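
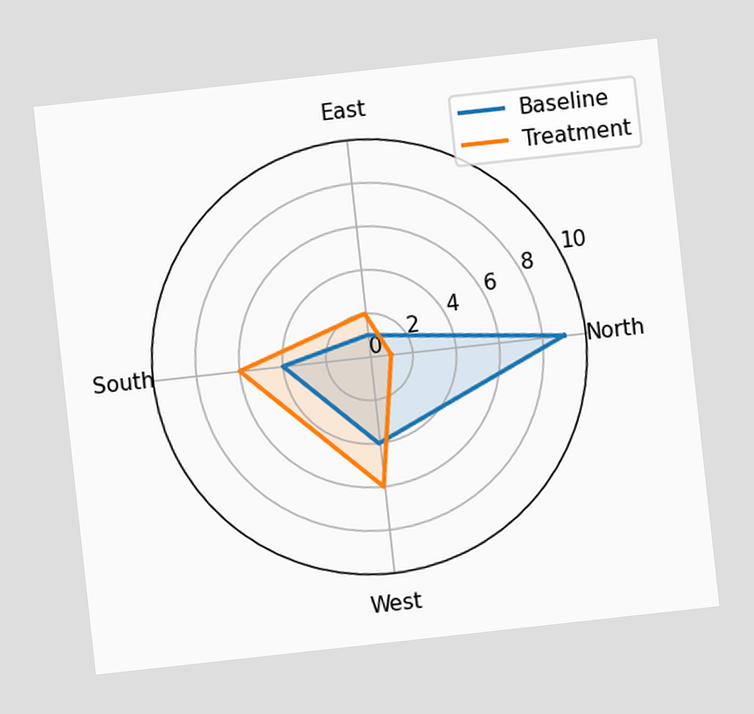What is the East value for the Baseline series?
1

The chart is tilted about 6° counter-clockwise. On the East axis, Baseline reaches 1.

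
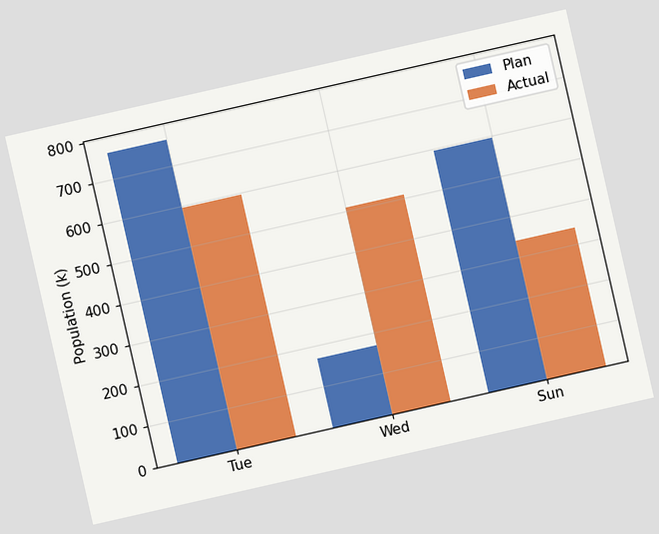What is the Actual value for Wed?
The chart is tilted about 13° counter-clockwise. The Actual bar at Wed reaches 510k on the y-axis.

510k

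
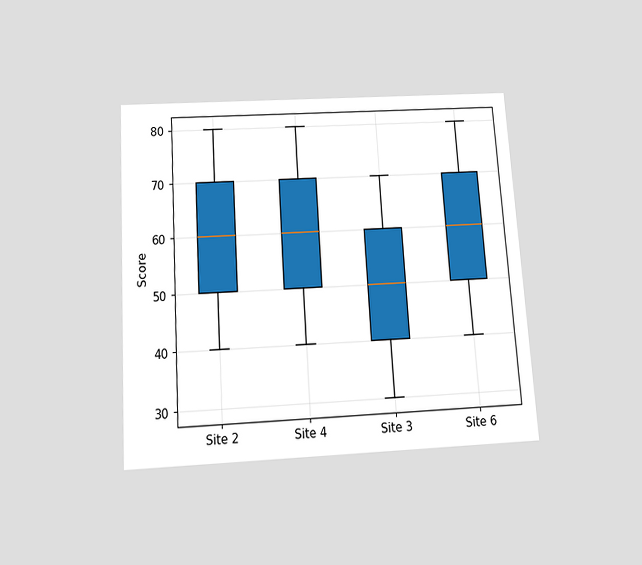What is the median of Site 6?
The chart is tilted about 4° counter-clockwise and viewed slightly from below. The median line in the Site 6 box sits at 60.

60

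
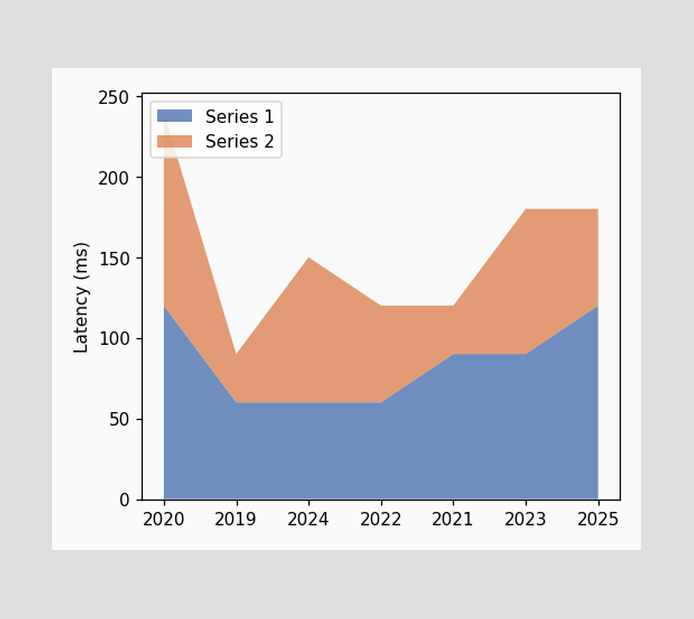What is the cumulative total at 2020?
240ms

The stacked total at 2020 reaches 240ms.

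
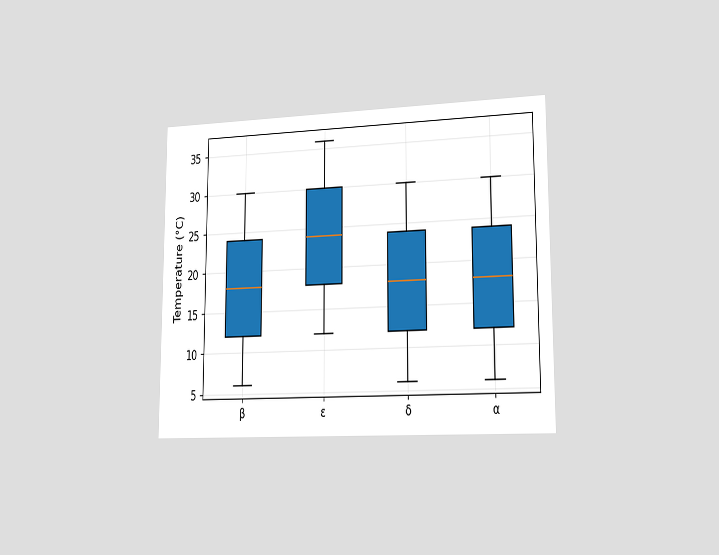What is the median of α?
The chart is viewed slightly from the right. The median line in the α box sits at 18°C.

18°C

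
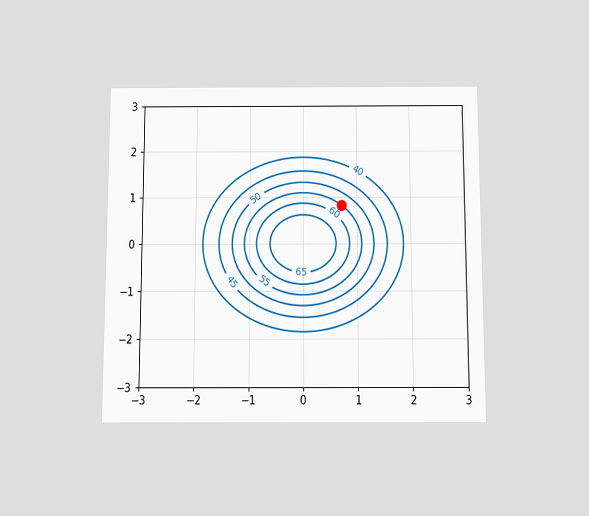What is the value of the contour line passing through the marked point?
55

The chart is viewed slightly from below. The marked point sits on the contour labelled 55.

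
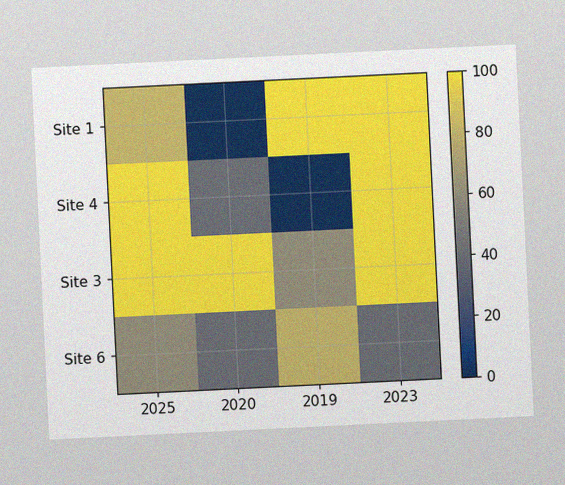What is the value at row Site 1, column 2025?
80

The chart is tilted about 3° counter-clockwise, with some photo noise. Matching cell (Site 1, 2025) against the colorbar gives 80.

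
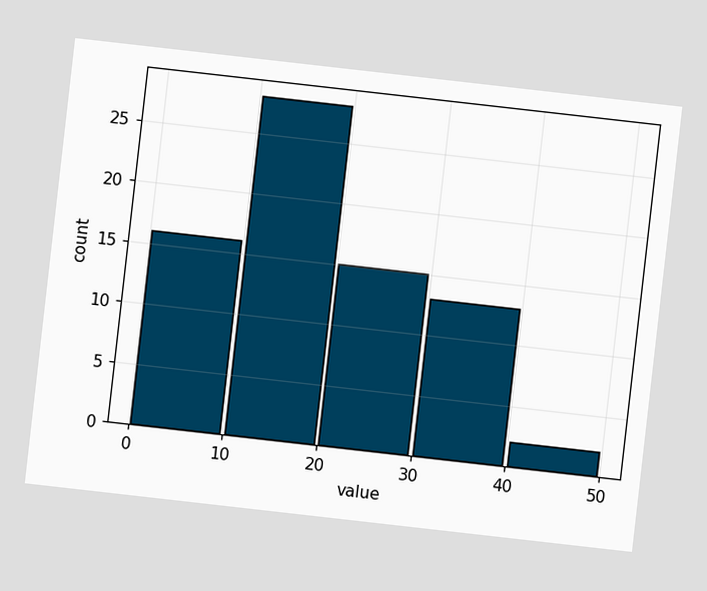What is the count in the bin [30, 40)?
The chart is tilted about 6° clockwise. The [30, 40) bin has height 13.

13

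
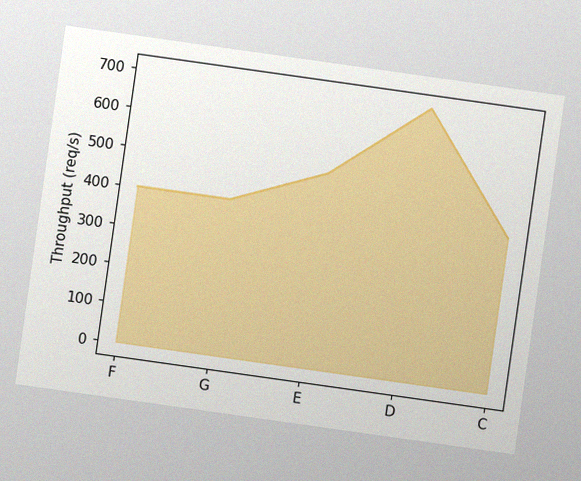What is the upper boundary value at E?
The chart is tilted about 8° clockwise, with some photo noise. At E the upper boundary is at 500req/s.

500req/s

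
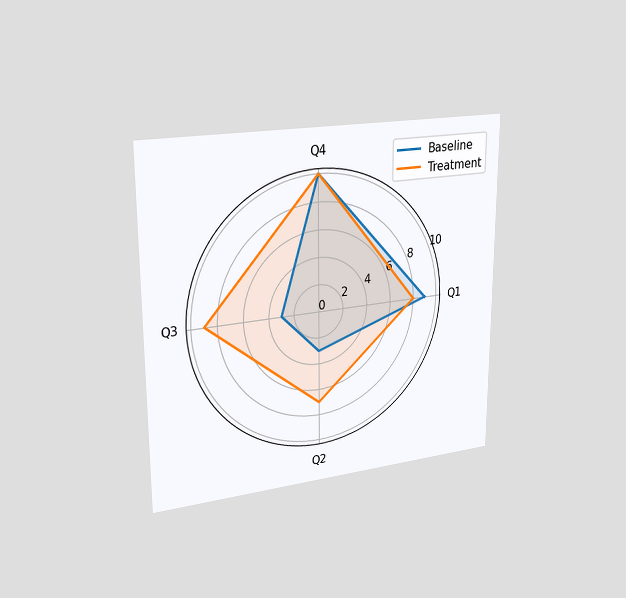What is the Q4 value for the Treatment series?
The chart is viewed slightly from the left. On the Q4 axis, Treatment reaches 10.

10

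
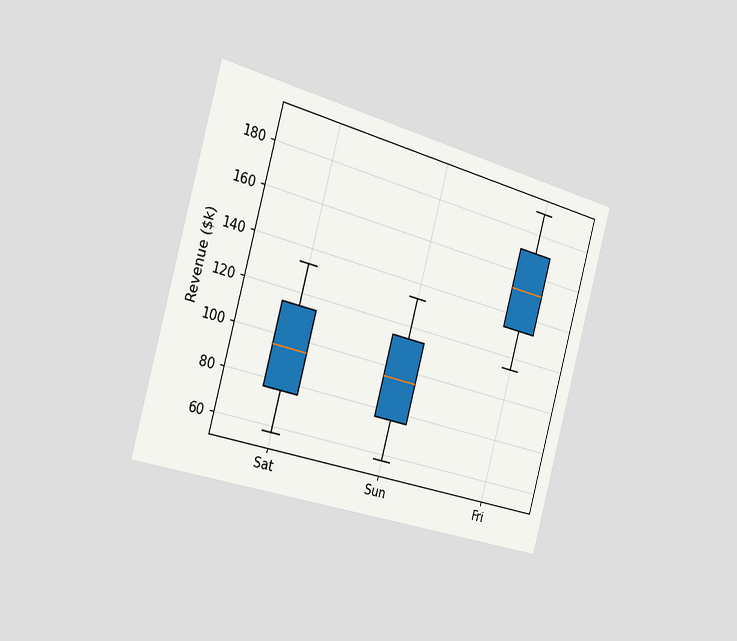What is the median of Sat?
$95k

The chart is tilted about 15° clockwise and viewed slightly from the left. The median line in the Sat box sits at $95k.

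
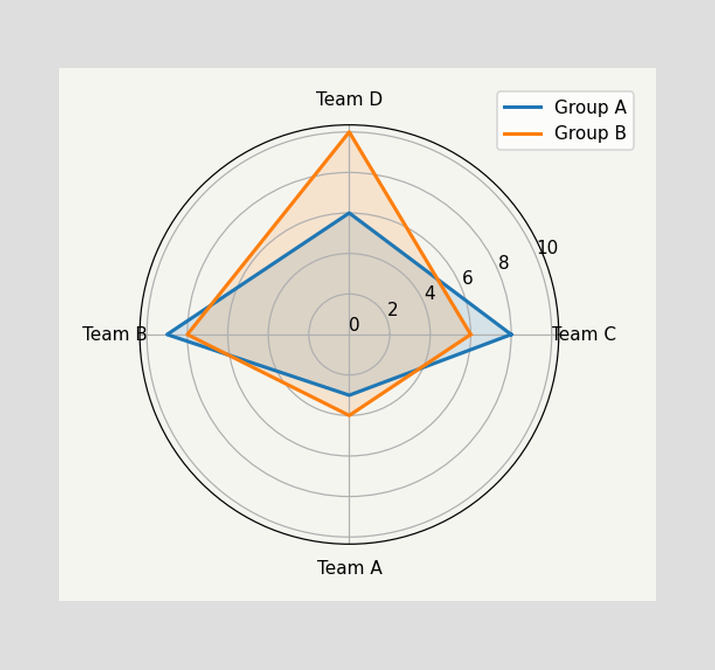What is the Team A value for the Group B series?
On the Team A axis, Group B reaches 4.

4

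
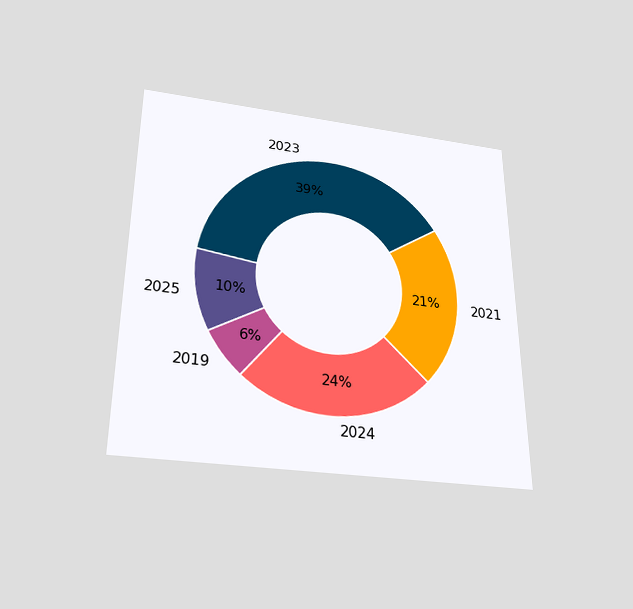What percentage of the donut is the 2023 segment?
39%

The chart is viewed slightly from below. The 2023 segment takes up 39% of the ring.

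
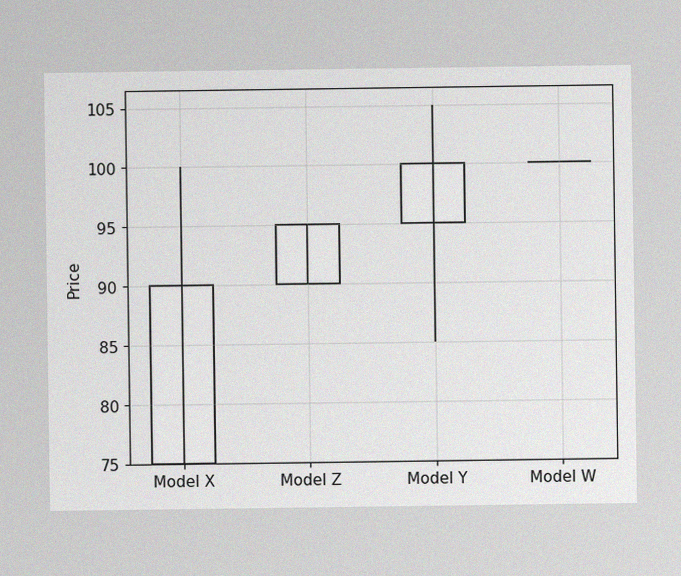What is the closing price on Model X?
90

The image has some photo noise and uneven lighting. The Model X candle closes at 90.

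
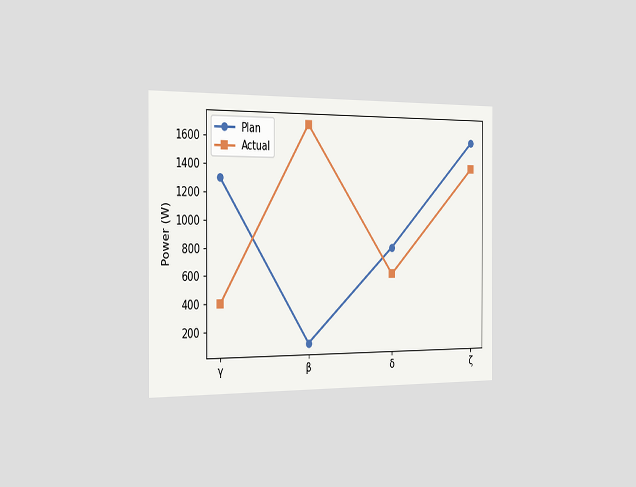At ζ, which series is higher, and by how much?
The chart is viewed slightly from the left. At ζ, Plan sits above the other line by 200W.

Plan, by 200W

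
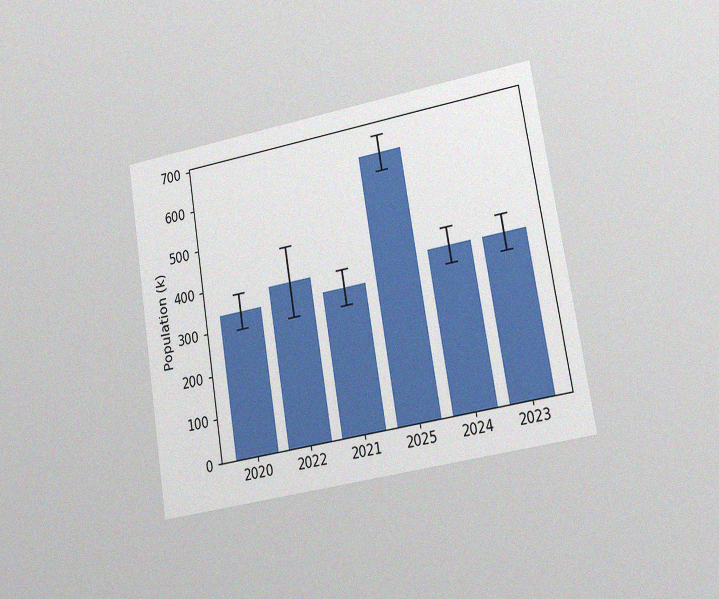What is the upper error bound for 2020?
378k

The chart is tilted about 10° counter-clockwise and viewed at a slight angle, with some photo noise. The 2020 bar's upper whisker reaches 378k.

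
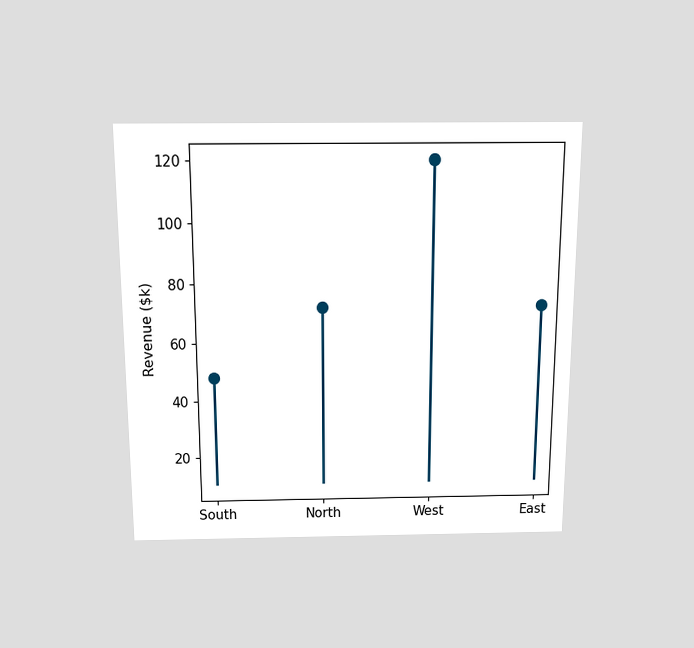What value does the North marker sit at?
$72k

The chart is viewed slightly from above. The North marker sits at $72k.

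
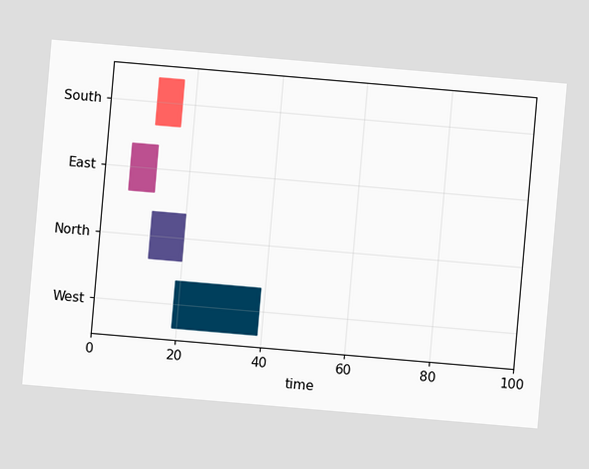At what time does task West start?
The chart is tilted about 5° clockwise. The West bar begins at t=19.

19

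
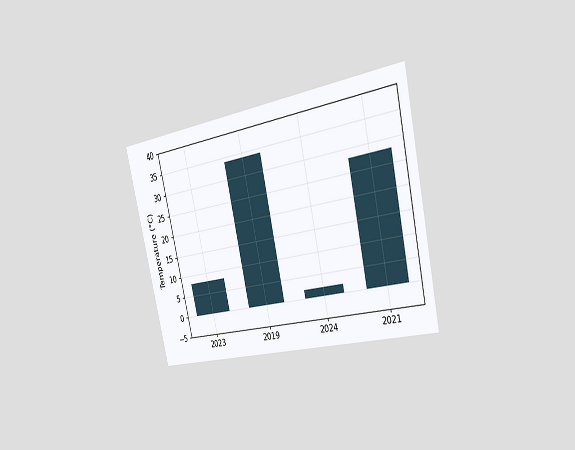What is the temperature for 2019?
The chart is tilted about 13° counter-clockwise and viewed slightly from the right. Reading along the chart's y-axis, the 2019 bar reaches 34°C.

34°C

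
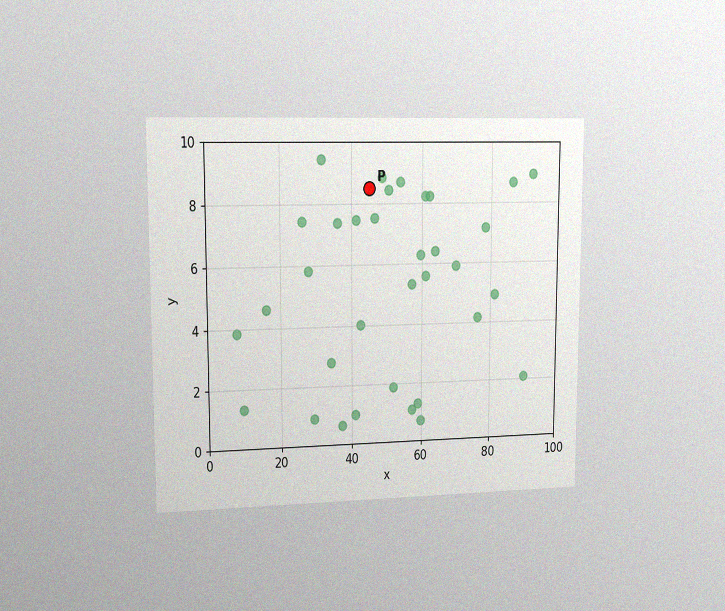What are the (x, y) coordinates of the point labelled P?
(45, 8.5)

The chart is viewed slightly from the left, with some photo noise. Following the gridlines from P to each axis, P sits at (45, 8.5).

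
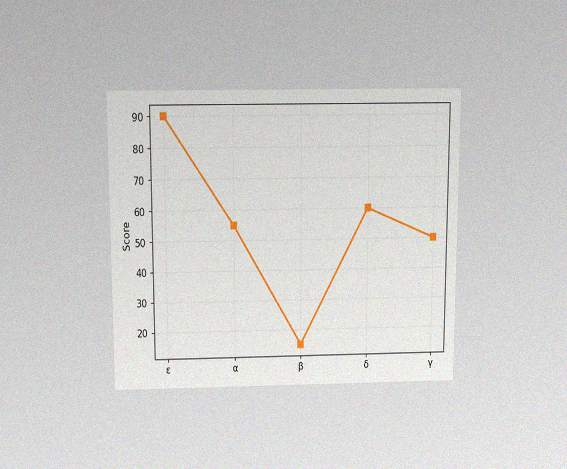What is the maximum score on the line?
90

The chart is viewed slightly from above, with some photo noise. The highest point is at ε, and reading across to the y-axis gives 90.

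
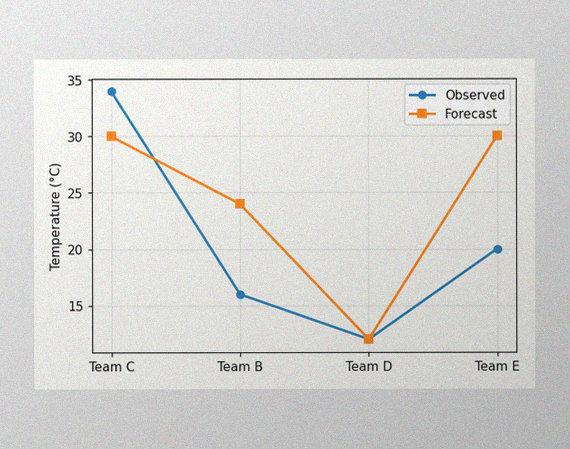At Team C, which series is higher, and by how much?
The image has some photo noise and uneven lighting. At Team C, Observed sits above the other line by 4°C.

Observed, by 4°C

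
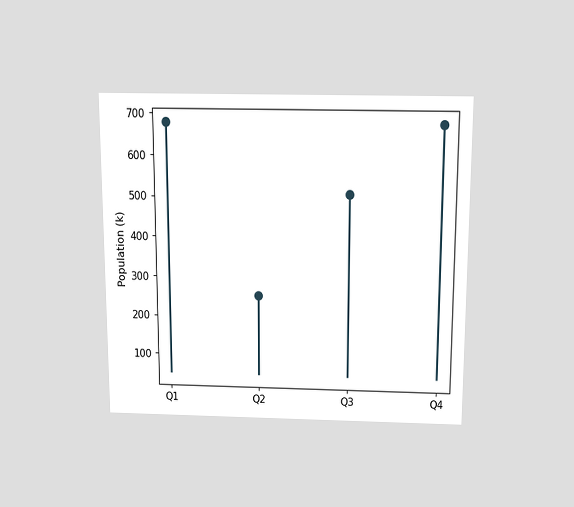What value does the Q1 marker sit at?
The chart is viewed slightly from above. The Q1 marker sits at 680k.

680k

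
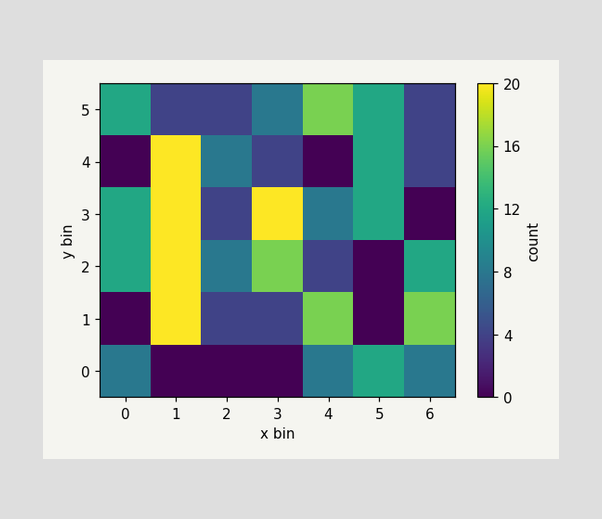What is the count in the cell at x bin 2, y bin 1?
Matching the cell (2, 1) against the colorbar gives 4.

4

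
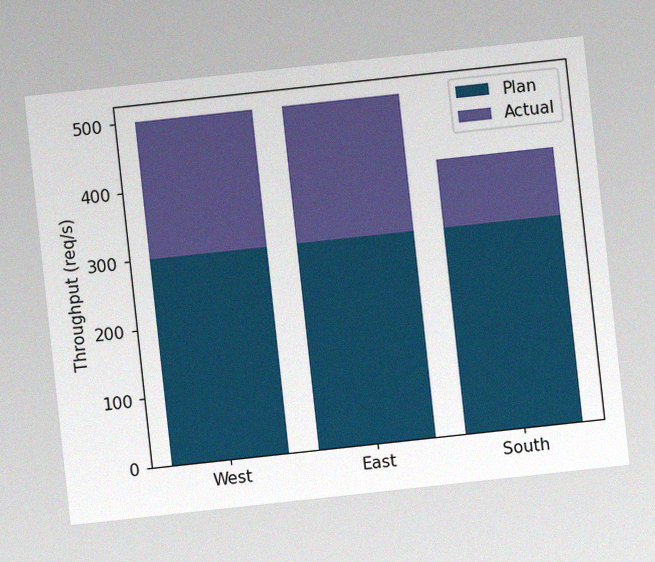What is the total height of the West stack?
The chart is tilted about 6° counter-clockwise, with some photo noise. The West stack's top reaches 500req/s on the y-axis.

500req/s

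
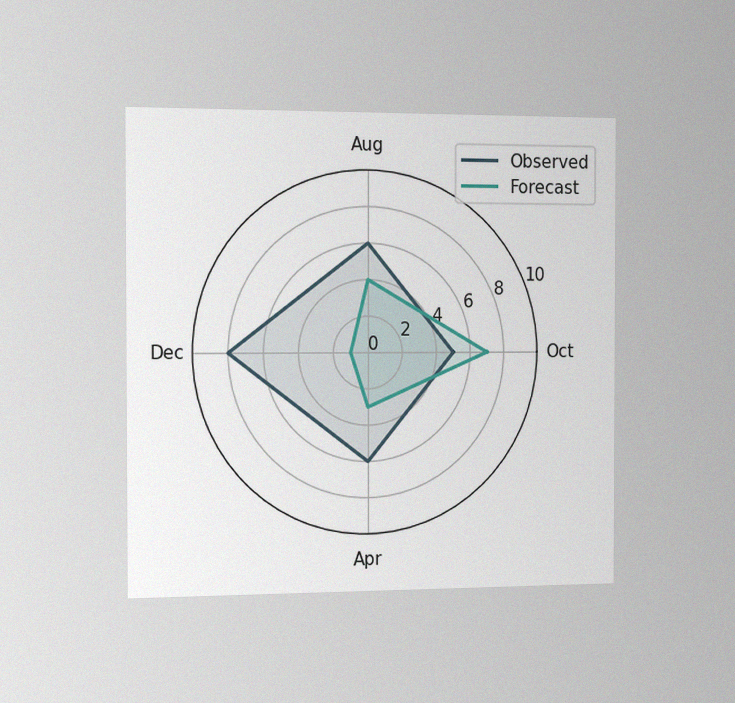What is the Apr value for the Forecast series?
3

The chart is viewed slightly from the left, with some photo noise. On the Apr axis, Forecast reaches 3.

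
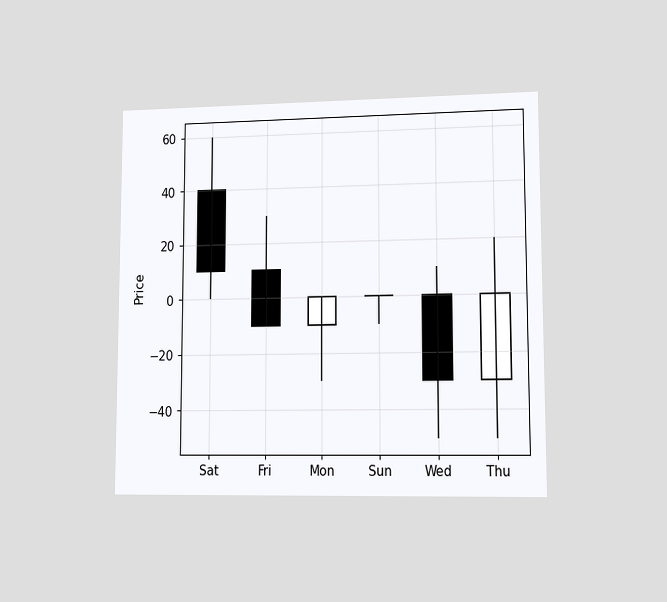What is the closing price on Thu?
The chart is viewed at a slight angle. The Thu candle closes at 0.

0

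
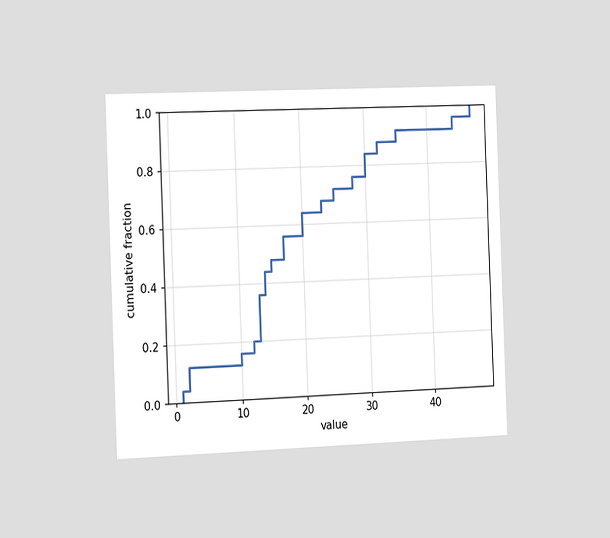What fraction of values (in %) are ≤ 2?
The chart is tilted about 2° counter-clockwise and viewed slightly from the left. At x=2 the ECDF step is at 12%.

12%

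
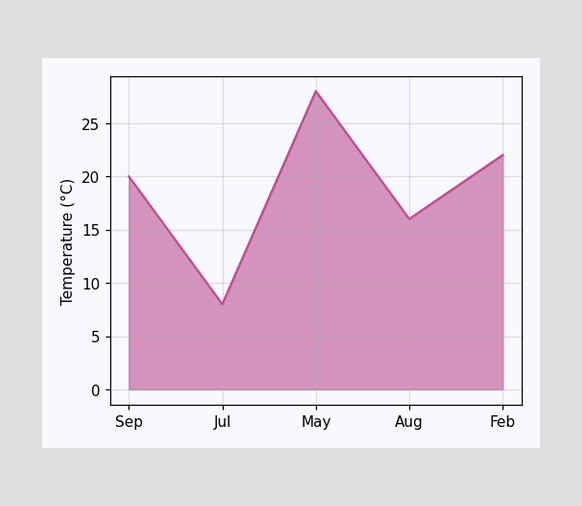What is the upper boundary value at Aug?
16°C

At Aug the upper boundary is at 16°C.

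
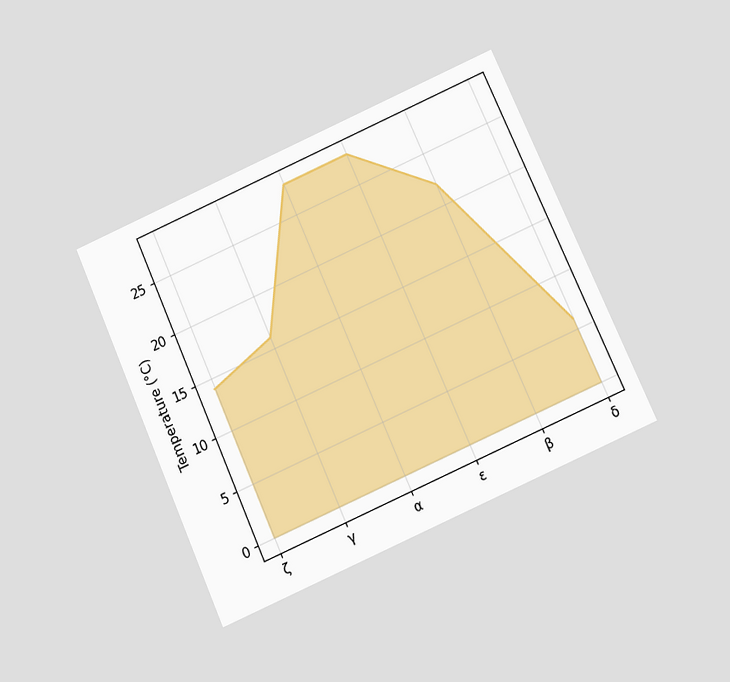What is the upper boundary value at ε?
The chart is tilted about 24° counter-clockwise and viewed at a slight angle. At ε the upper boundary is at 28°C.

28°C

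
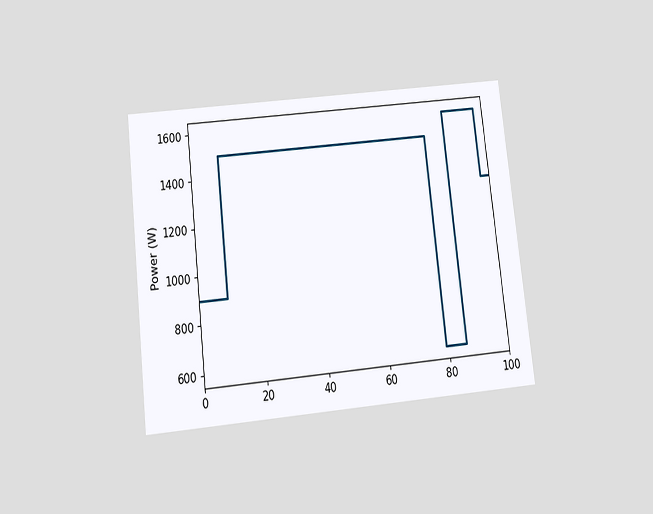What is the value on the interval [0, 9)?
900W

The chart is tilted about 6° counter-clockwise and viewed slightly from below. On [0, 9) the step sits at 900W.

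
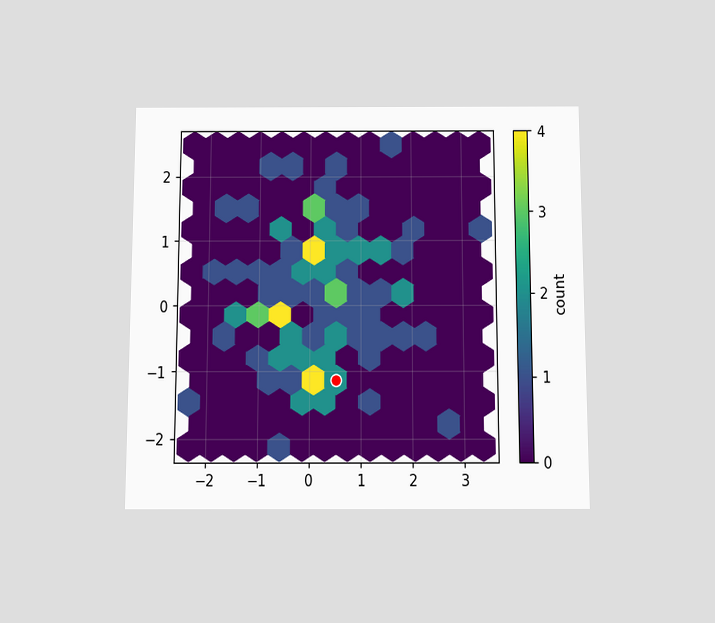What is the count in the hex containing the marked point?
2

The chart is viewed slightly from below. The marked hex reads 2 on the colorbar.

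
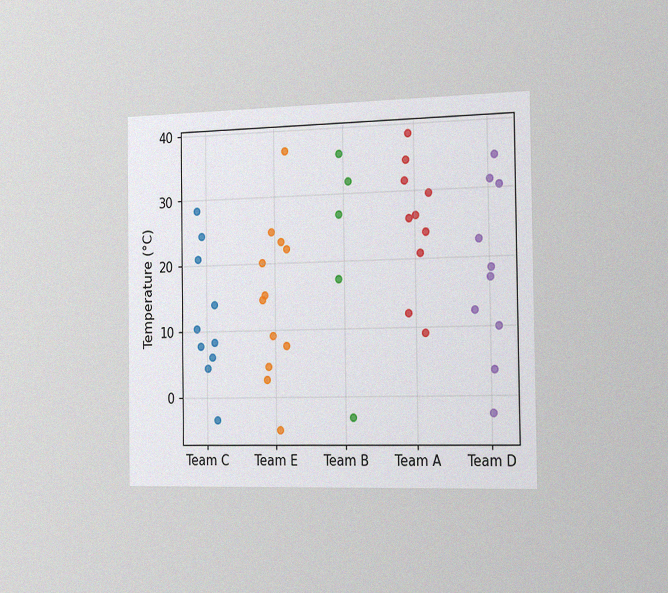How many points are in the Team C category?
The chart is viewed slightly from the right, with some photo noise. Counting the markers in the Team C column gives 10.

10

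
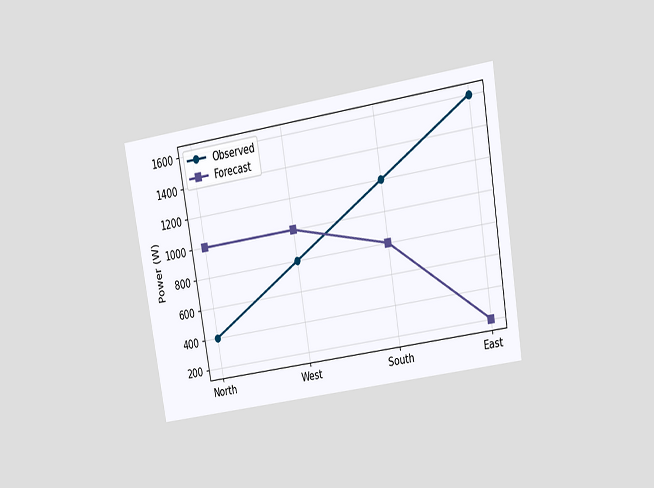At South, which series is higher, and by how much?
Observed, by 400W

The chart is tilted about 9° counter-clockwise and viewed at a slight angle. At South, Observed sits above the other line by 400W.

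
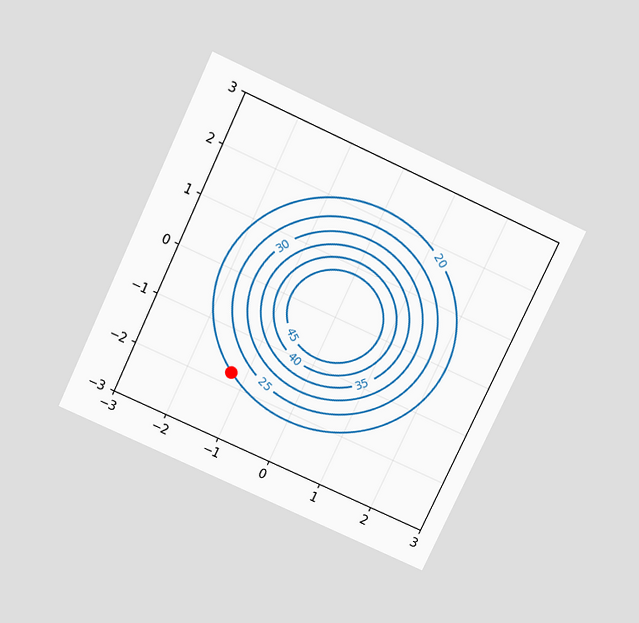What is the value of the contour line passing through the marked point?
The chart is tilted about 25° clockwise and viewed slightly from above. The marked point sits on the contour labelled 20.

20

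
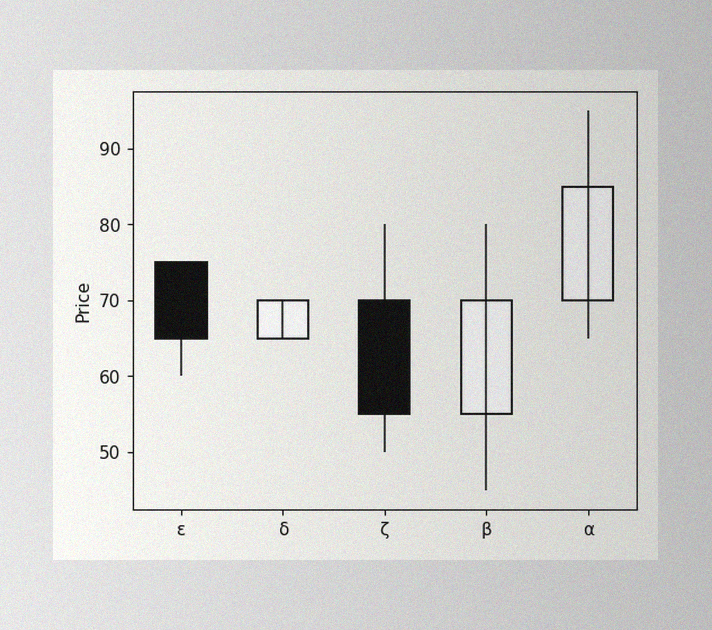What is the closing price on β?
The image has some photo noise and uneven lighting. The β candle closes at 70.

70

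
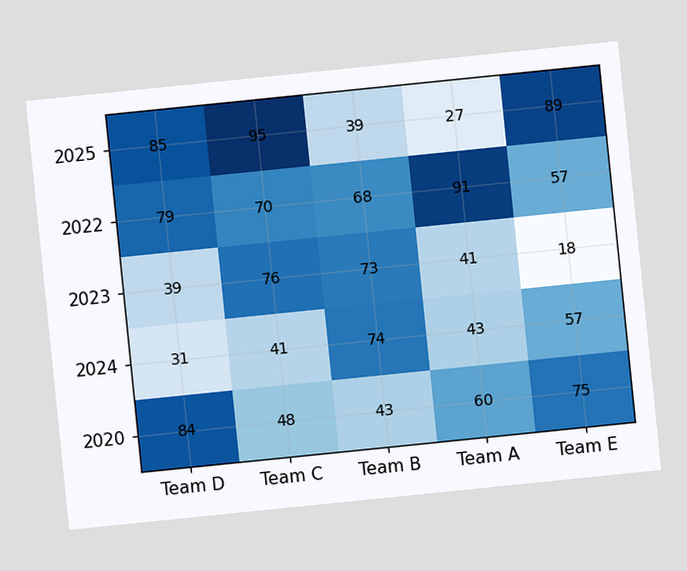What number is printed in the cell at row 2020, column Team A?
60

The chart is tilted about 6° counter-clockwise. The (2020, Team A) cell reads 60.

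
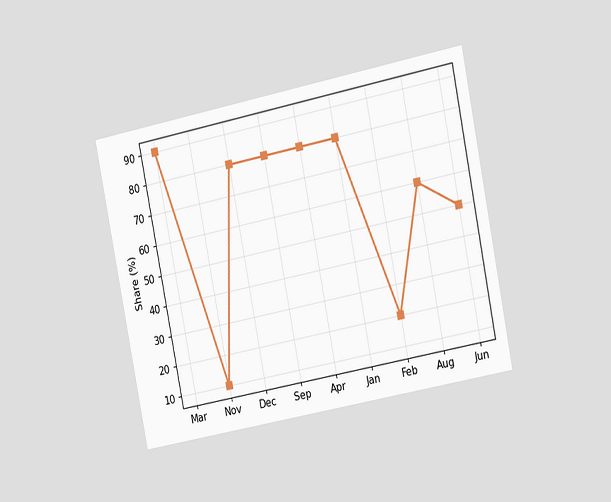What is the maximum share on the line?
90%

The chart is tilted about 11° counter-clockwise and viewed at a slight angle. The highest point is at Mar, and reading across to the y-axis gives 90%.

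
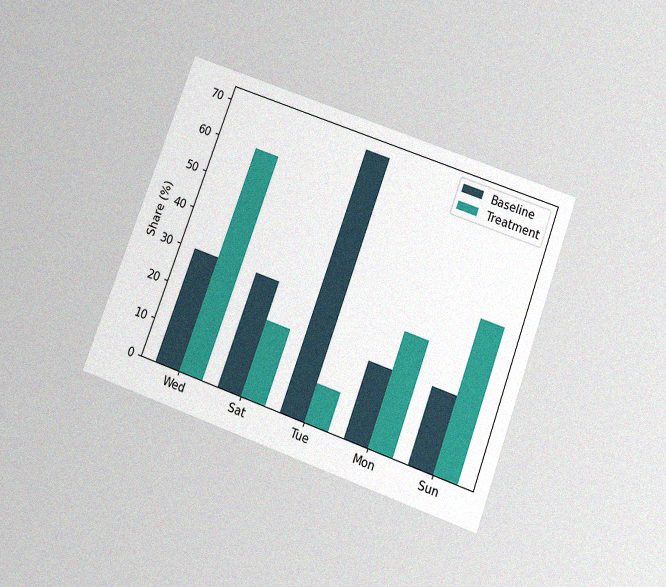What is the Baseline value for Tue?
The chart is tilted about 20° clockwise and viewed slightly from below, with some photo noise. The Baseline bar at Tue reaches 70% on the y-axis.

70%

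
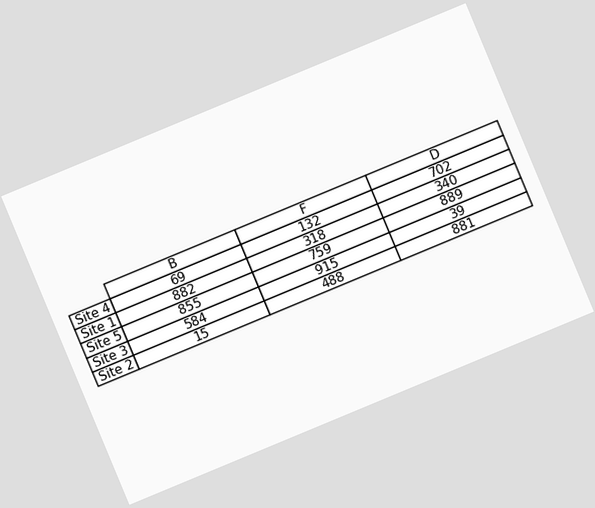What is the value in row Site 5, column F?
The chart is tilted about 23° counter-clockwise. The (Site 5, F) cell reads 759.

759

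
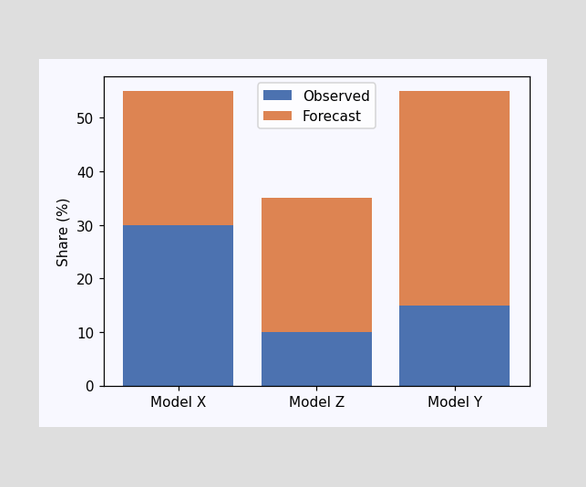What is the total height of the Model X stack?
55%

The Model X stack's top reaches 55% on the y-axis.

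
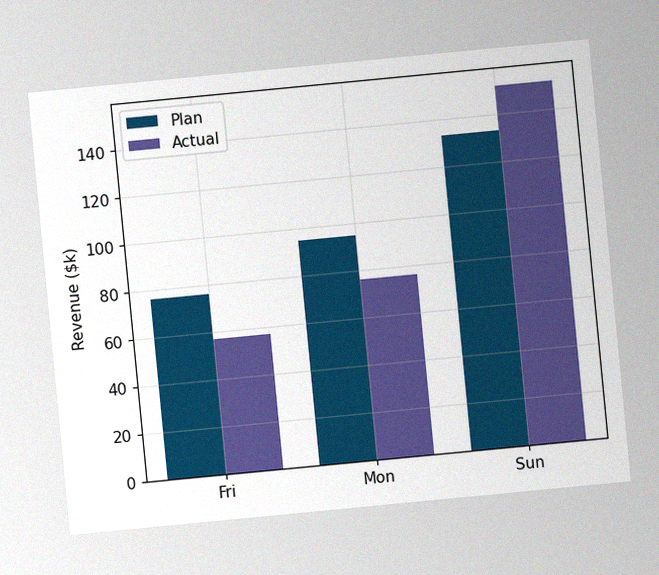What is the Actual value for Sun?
The chart is tilted about 5° counter-clockwise, with some photo noise. The Actual bar at Sun reaches $152k on the y-axis.

$152k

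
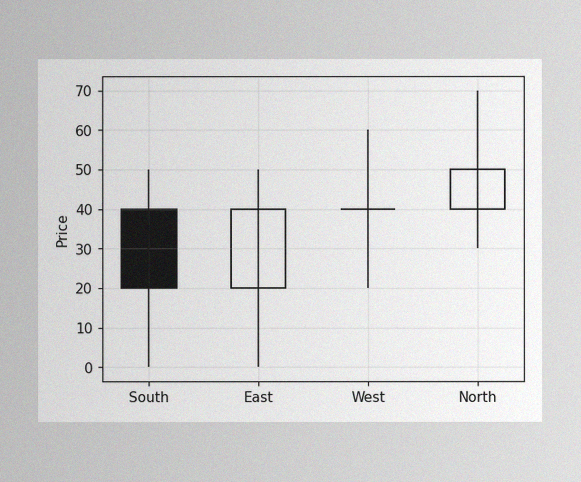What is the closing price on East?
The image has some photo noise and uneven lighting. The East candle closes at 40.

40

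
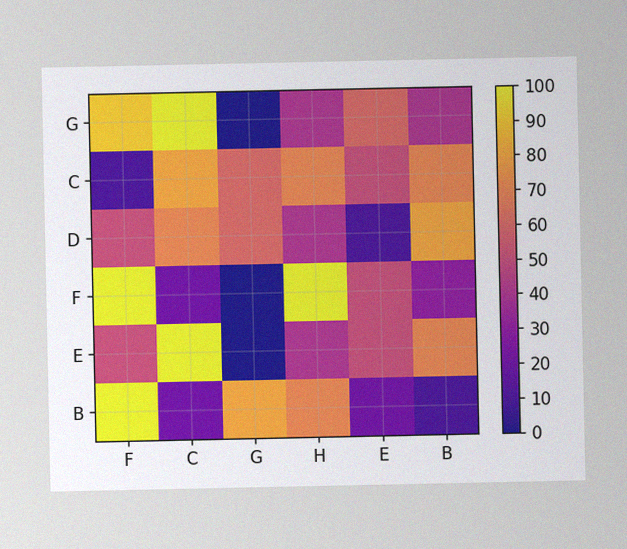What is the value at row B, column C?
The image has some photo noise and uneven lighting. Matching cell (B, C) against the colorbar gives 20.

20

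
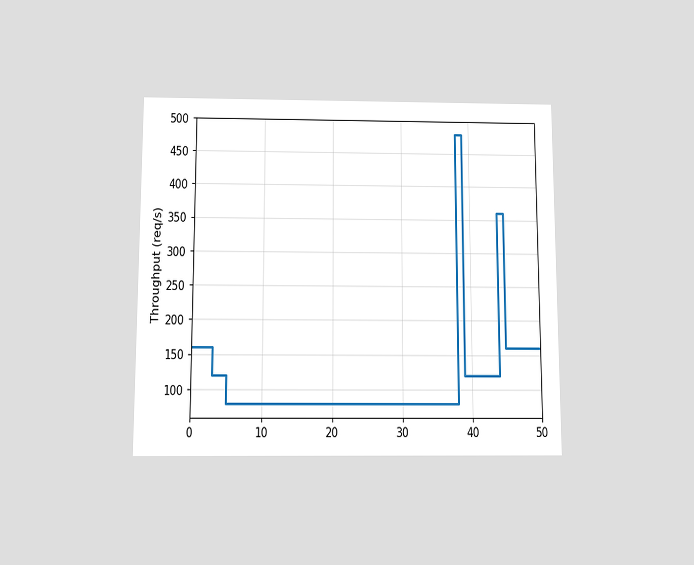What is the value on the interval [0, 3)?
160req/s

The chart is viewed slightly from below. On [0, 3) the step sits at 160req/s.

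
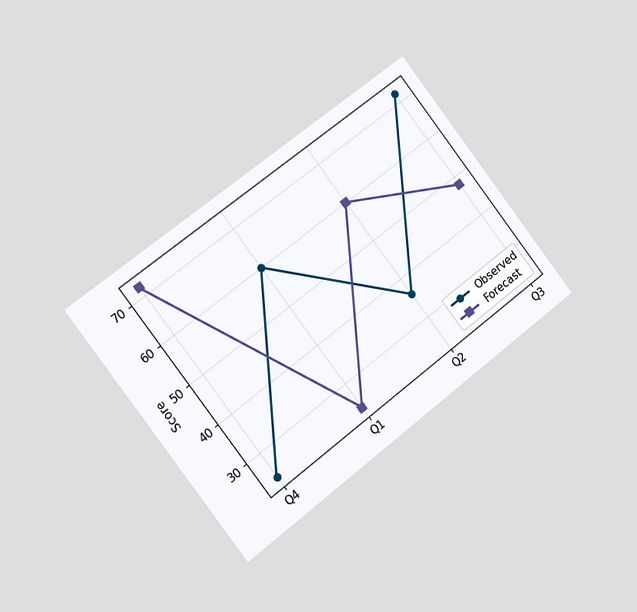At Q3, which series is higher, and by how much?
Observed, by 24

The chart is tilted about 37° counter-clockwise and viewed slightly from the left. At Q3, Observed sits above the other line by 24.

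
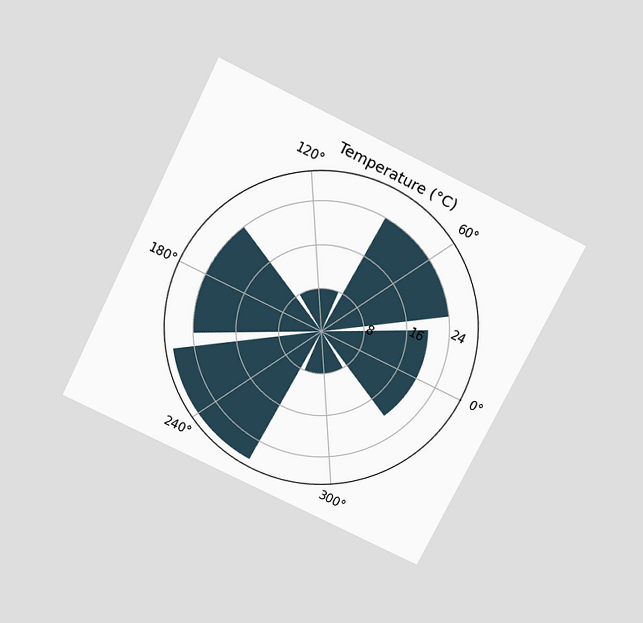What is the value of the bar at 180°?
24°C

The chart is tilted about 26° clockwise and viewed slightly from above. The bar at 180° reaches 24°C on the radial axis.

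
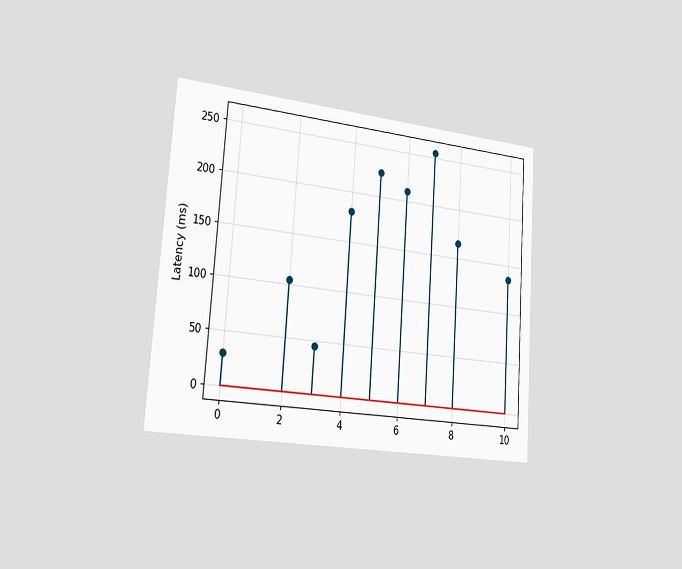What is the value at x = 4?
180ms

The chart is tilted about 4° clockwise and viewed slightly from the left. The stem at x=4 reaches 180ms.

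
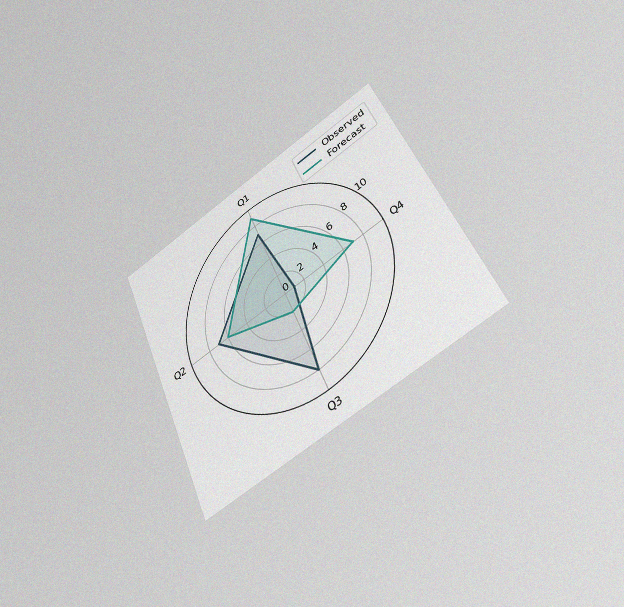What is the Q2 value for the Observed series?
The chart is tilted about 23° counter-clockwise and viewed at a slight angle, with some photo noise. On the Q2 axis, Observed reaches 7.

7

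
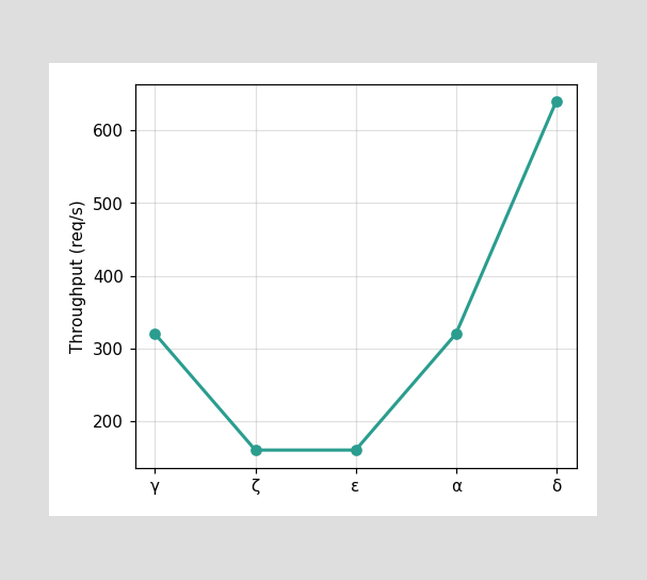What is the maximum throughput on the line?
640req/s

The highest point is at δ, and reading across to the y-axis gives 640req/s.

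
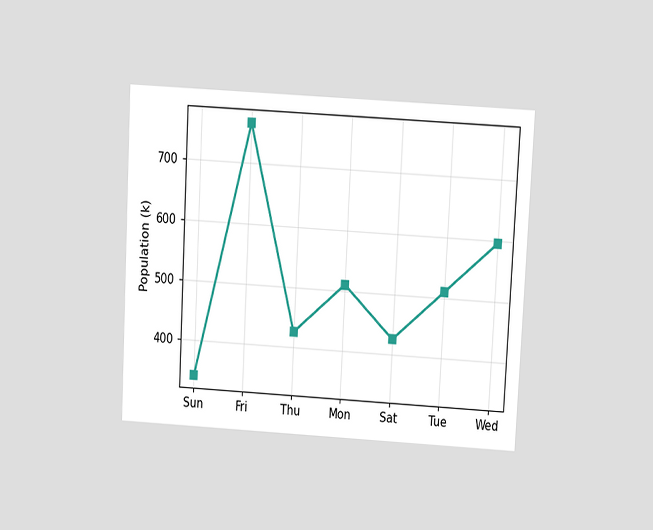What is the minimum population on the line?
The chart is tilted about 3° clockwise and viewed slightly from above. The lowest point is at Sun, and reading across to the y-axis gives 340k.

340k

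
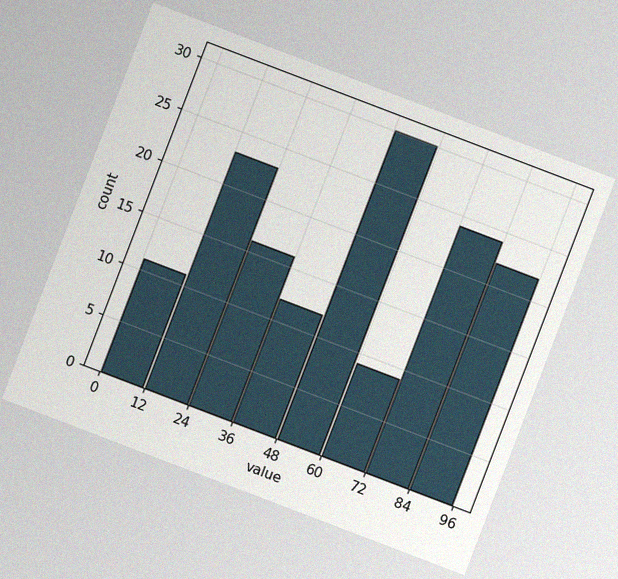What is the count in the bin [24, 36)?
16

The chart is tilted about 21° clockwise, with some photo noise. The [24, 36) bin has height 16.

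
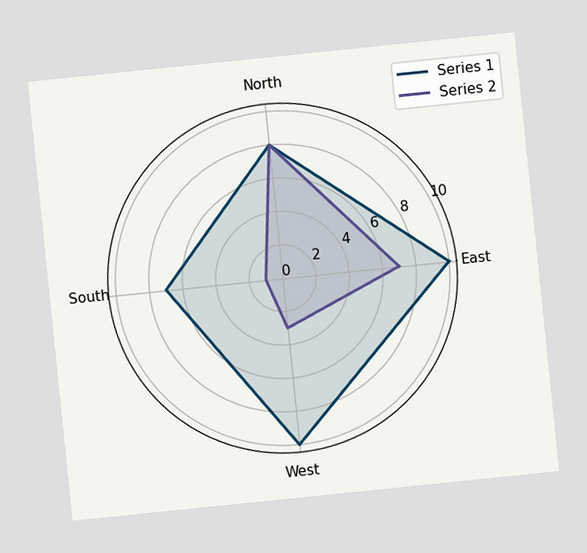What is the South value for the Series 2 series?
1

The chart is tilted about 6° counter-clockwise. On the South axis, Series 2 reaches 1.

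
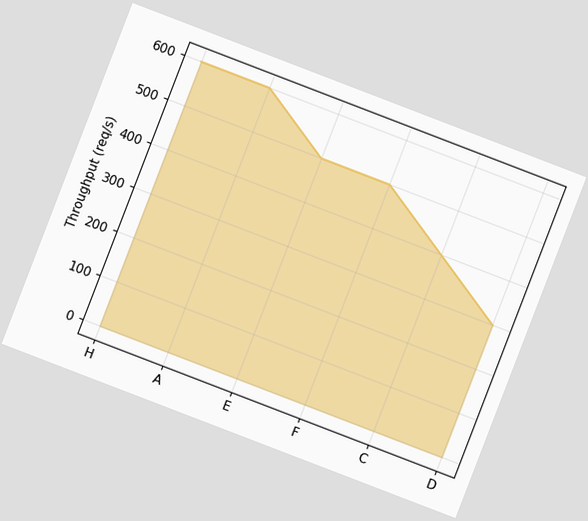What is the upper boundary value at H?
The chart is tilted about 21° clockwise. At H the upper boundary is at 600req/s.

600req/s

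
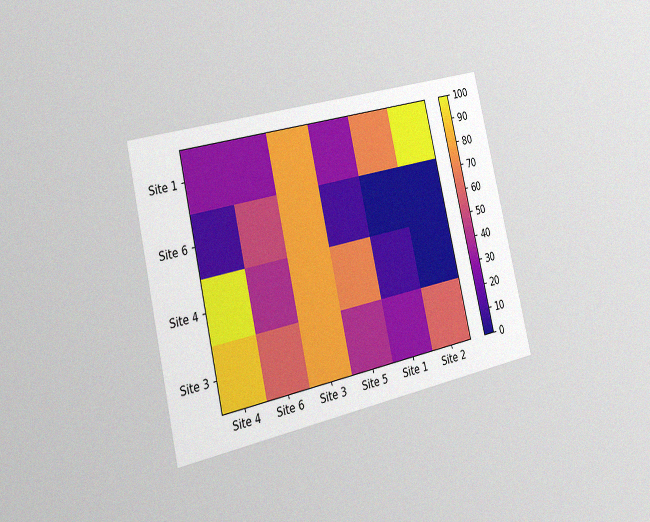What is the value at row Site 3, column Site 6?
60

The chart is tilted about 13° counter-clockwise and viewed slightly from the left, with some photo noise. Matching cell (Site 3, Site 6) against the colorbar gives 60.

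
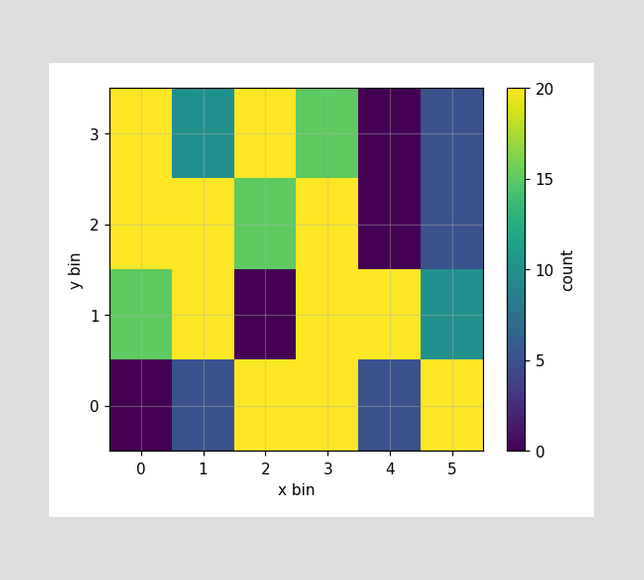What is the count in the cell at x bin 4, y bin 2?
0

Matching the cell (4, 2) against the colorbar gives 0.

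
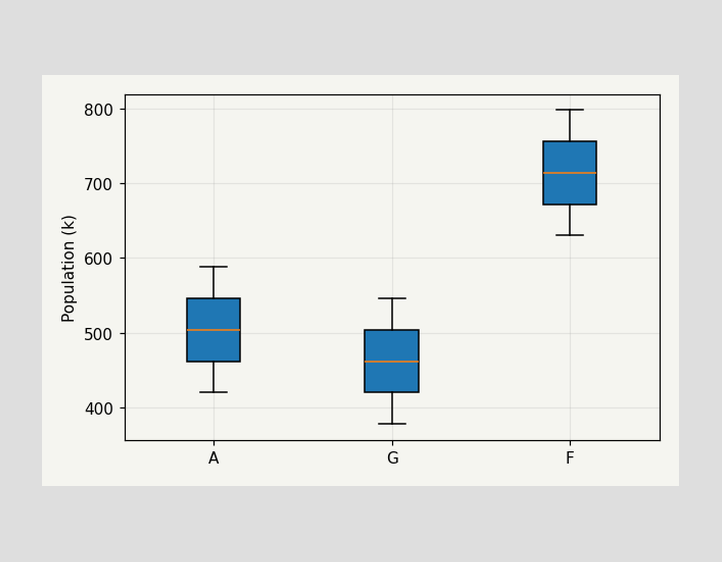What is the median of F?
The median line in the F box sits at 714k.

714k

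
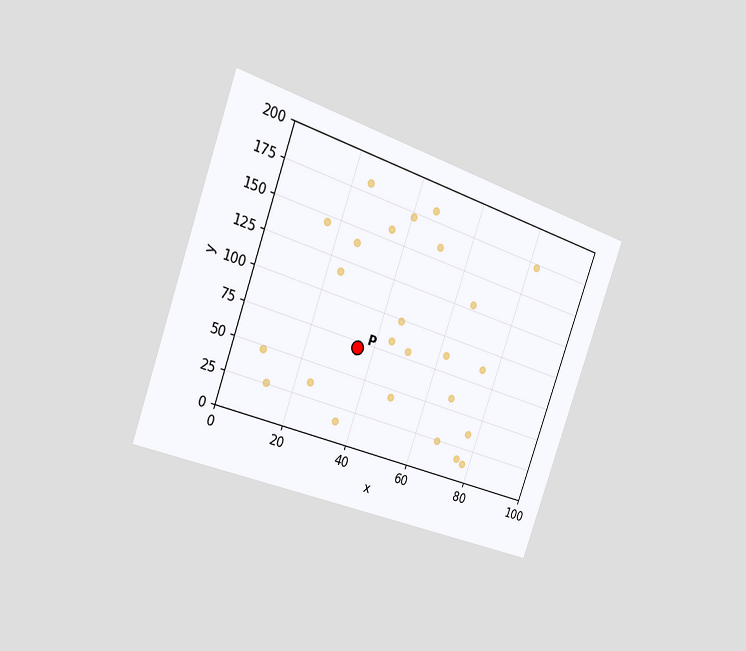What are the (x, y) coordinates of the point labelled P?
(35, 70)

The chart is tilted about 20° clockwise and viewed slightly from the left. Following the gridlines from P to each axis, P sits at (35, 70).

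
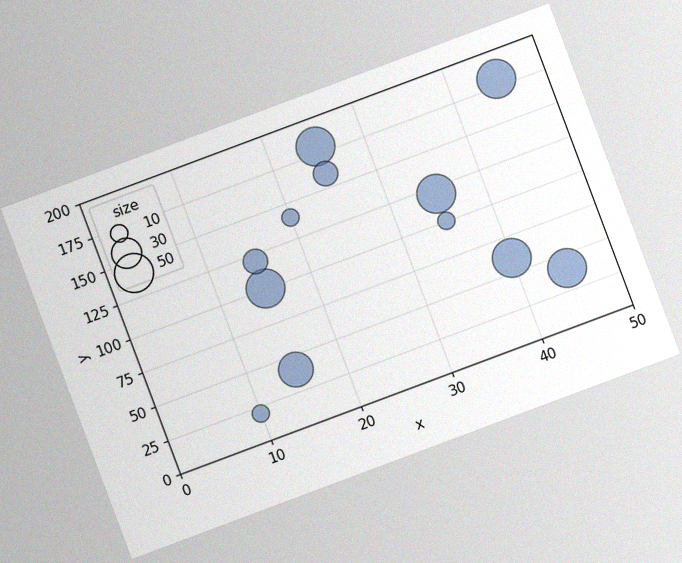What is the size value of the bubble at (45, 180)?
50

The chart is tilted about 21° counter-clockwise, with some photo noise. Matching the bubble at (45, 180) against the size legend gives 50.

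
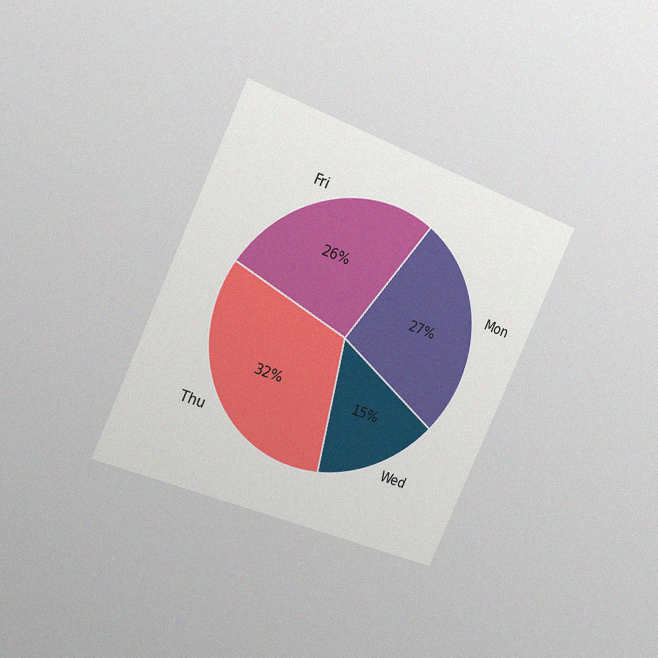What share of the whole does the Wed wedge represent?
15%

The chart is tilted about 24° clockwise and viewed slightly from the left, with some photo noise. The Wed slice takes up 15% of the pie.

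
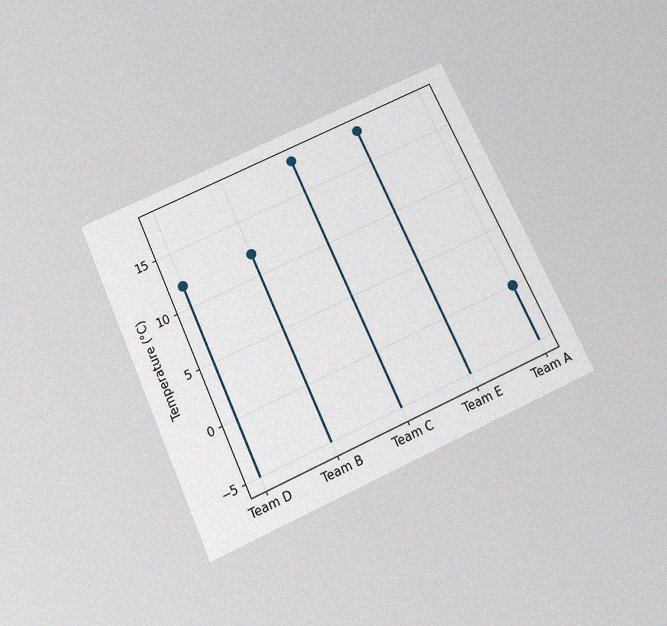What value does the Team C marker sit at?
18°C

The chart is tilted about 25° counter-clockwise and viewed slightly from below, with some photo noise. The Team C marker sits at 18°C.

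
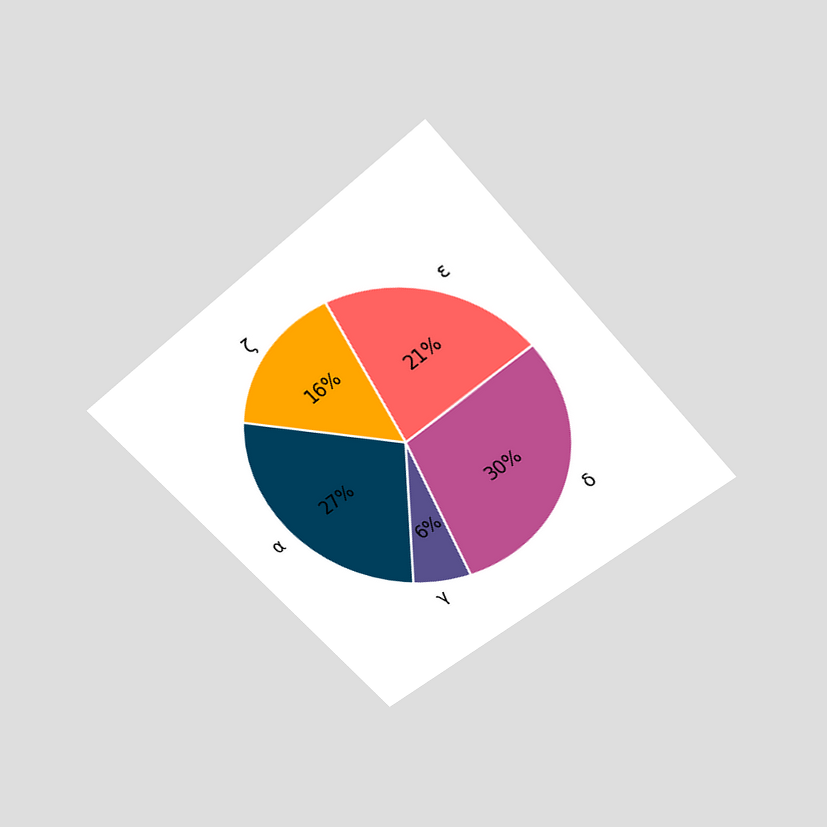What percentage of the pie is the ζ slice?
The chart is tilted about 42° counter-clockwise and viewed slightly from above. The ζ slice takes up 16% of the pie.

16%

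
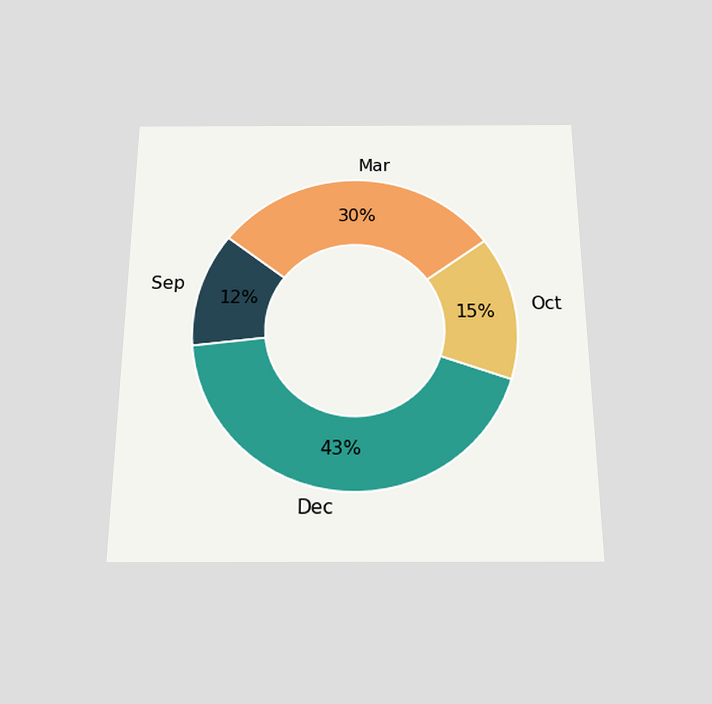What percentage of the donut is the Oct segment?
15%

The chart is viewed slightly from below. The Oct segment takes up 15% of the ring.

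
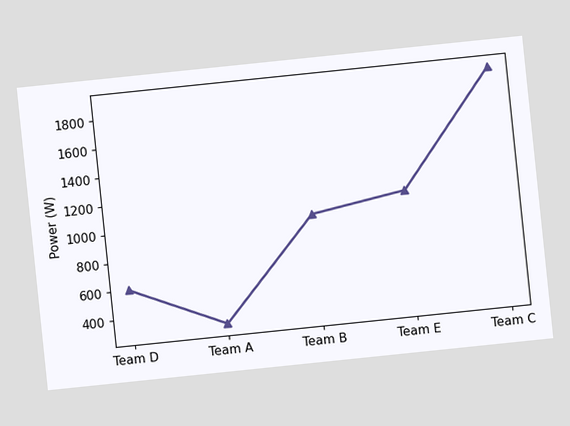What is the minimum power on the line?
300W

The chart is tilted about 6° counter-clockwise. The lowest point is at Team A, and reading across to the y-axis gives 300W.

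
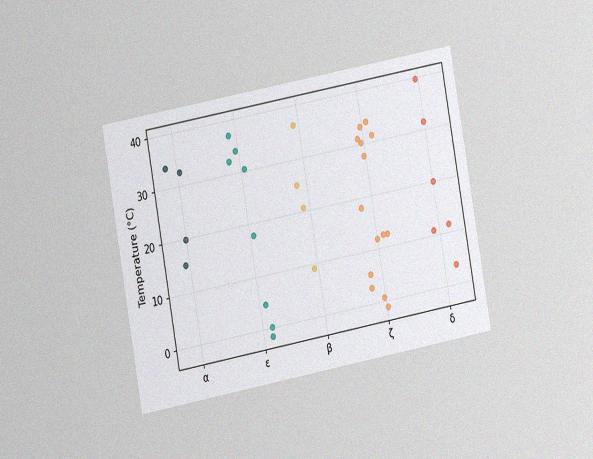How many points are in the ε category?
8

The chart is tilted about 10° counter-clockwise and viewed at a slight angle, with some photo noise. Counting the markers in the ε column gives 8.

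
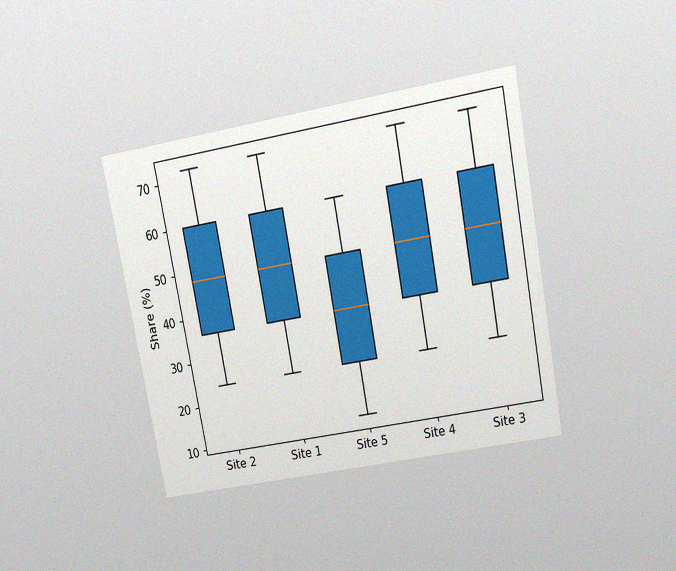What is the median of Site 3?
48%

The chart is tilted about 11° counter-clockwise and viewed slightly from above, with some photo noise. The median line in the Site 3 box sits at 48%.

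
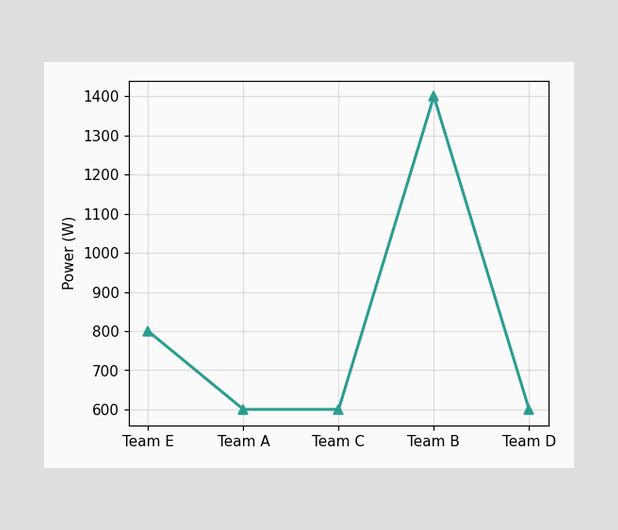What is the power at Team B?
At Team B, the line is at 1400W.

1400W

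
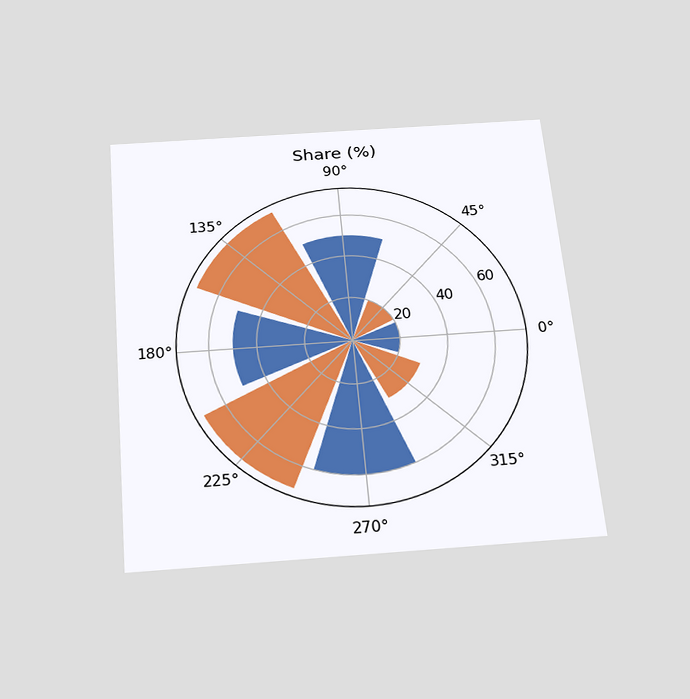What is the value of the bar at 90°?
The chart is tilted about 5° counter-clockwise and viewed slightly from below. The bar at 90° reaches 50% on the radial axis.

50%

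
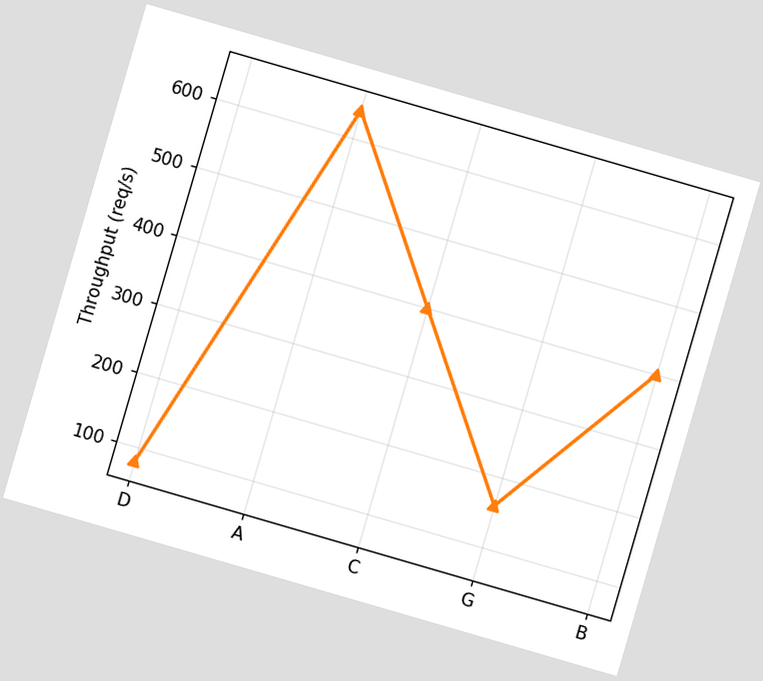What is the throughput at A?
The chart is tilted about 16° clockwise. At A, the line is at 640req/s.

640req/s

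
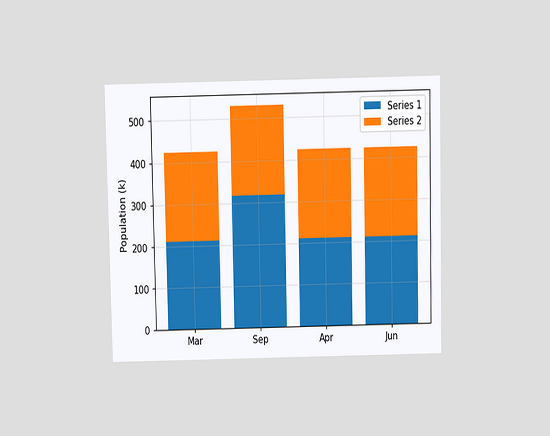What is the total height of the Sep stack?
The chart is viewed slightly from above. The Sep stack's top reaches 530k on the y-axis.

530k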